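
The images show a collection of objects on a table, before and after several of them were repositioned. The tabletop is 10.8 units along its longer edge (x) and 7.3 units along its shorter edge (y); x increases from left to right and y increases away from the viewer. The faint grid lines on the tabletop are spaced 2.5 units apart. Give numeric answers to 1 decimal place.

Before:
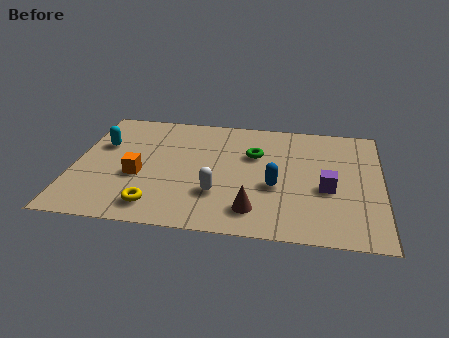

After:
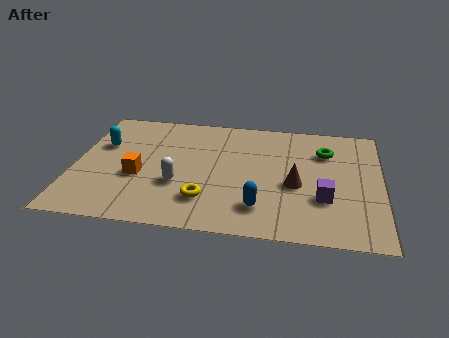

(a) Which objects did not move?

the cyan capsule and the orange cube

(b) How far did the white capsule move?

1.5

The white capsule was near (5.1, 2.2) before and (3.7, 2.6) after, so it travelled √(1.4² + 0.4²) ≈ 1.5 units.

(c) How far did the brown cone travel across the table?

2.2

The brown cone was near (6.4, 1.4) before and (7.8, 3.1) after, so it travelled √(1.4² + 1.7²) ≈ 2.2 units.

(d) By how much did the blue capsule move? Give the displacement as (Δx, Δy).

(-0.5, -1.3)

The blue capsule was at about (7.1, 2.9) and moved to about (6.6, 1.6).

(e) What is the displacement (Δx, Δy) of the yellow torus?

(1.7, 0.6)

From the two frames, the yellow torus sits at roughly (3.0, 1.2) before and (4.7, 1.8) after.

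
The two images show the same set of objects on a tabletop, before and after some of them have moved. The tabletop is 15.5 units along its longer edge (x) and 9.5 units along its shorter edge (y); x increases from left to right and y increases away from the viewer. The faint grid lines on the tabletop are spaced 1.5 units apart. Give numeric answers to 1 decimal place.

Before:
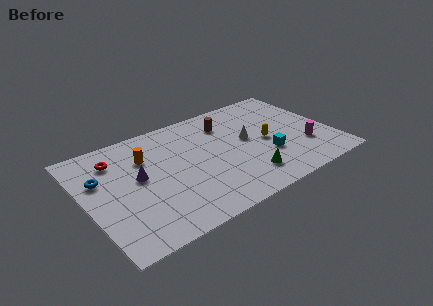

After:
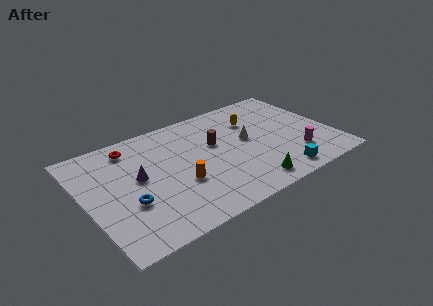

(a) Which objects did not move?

the purple cone and the white cone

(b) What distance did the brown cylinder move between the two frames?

1.8

From (9.3, 7.3) to (8.3, 5.8), the brown cylinder covered √(1.0² + 1.5²) ≈ 1.8 units.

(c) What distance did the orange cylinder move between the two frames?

3.6

The orange cylinder was near (4.0, 6.7) before and (5.6, 3.5) after, so it travelled √(1.6² + 3.2²) ≈ 3.6 units.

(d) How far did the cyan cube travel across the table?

2.0

From (11.2, 3.2) to (11.5, 1.2), the cyan cube covered √(0.3² + 2.0²) ≈ 2.0 units.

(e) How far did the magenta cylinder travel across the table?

0.9

The magenta cylinder moved from about (13.6, 2.9) to (12.9, 2.4), a distance of √(0.7² + 0.5²) ≈ 0.9.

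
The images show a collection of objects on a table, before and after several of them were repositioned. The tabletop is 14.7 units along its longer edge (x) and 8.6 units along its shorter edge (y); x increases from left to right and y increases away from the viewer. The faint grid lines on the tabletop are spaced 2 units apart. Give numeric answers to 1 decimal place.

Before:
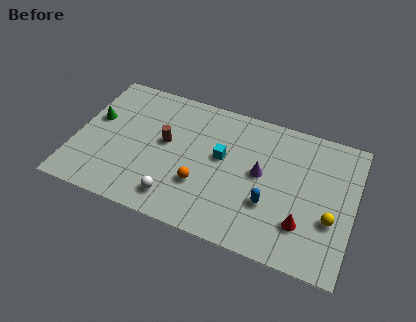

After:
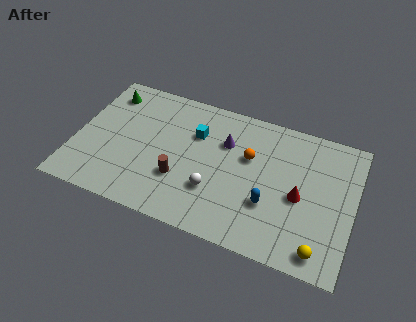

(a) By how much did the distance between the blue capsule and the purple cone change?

+2.2

The distance was about 1.8 in the first image and 4.0 in the second, so they moved 2.2 units further apart.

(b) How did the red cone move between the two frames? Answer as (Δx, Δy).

(-0.3, 1.6)

From the two frames, the red cone sits at roughly (12.2, 2.3) before and (11.9, 3.9) after.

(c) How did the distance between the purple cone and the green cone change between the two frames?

-2.3

Before: roughly 8.9 units apart; after: 6.6. That's 2.3 units closer together.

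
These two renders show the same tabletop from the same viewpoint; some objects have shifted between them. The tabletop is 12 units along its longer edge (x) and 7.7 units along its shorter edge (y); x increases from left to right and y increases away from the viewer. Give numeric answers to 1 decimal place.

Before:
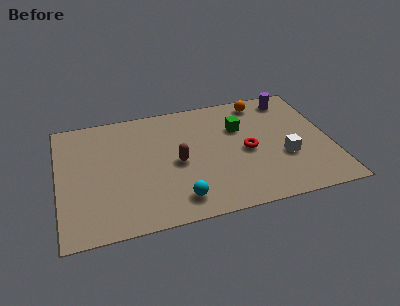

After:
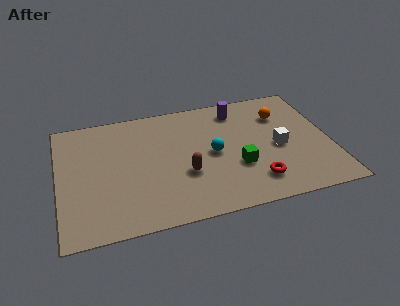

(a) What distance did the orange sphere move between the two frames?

1.4

The orange sphere was near (9.2, 6.7) before and (10.0, 5.6) after, so it travelled √(0.8² + 1.1²) ≈ 1.4 units.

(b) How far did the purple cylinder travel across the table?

2.4

The purple cylinder was near (10.5, 6.6) before and (8.1, 6.4) after, so it travelled √(2.4² + 0.2²) ≈ 2.4 units.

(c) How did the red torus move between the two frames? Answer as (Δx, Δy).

(0.2, -2.0)

The red torus was at about (8.3, 3.6) and moved to about (8.5, 1.6).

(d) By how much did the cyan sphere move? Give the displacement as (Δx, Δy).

(1.7, 2.5)

From the two frames, the cyan sphere sits at roughly (5.1, 1.3) before and (6.8, 3.8) after.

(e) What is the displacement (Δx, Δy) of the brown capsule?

(0.3, -0.8)

The brown capsule started near (5.2, 3.6) and ended near (5.5, 2.8).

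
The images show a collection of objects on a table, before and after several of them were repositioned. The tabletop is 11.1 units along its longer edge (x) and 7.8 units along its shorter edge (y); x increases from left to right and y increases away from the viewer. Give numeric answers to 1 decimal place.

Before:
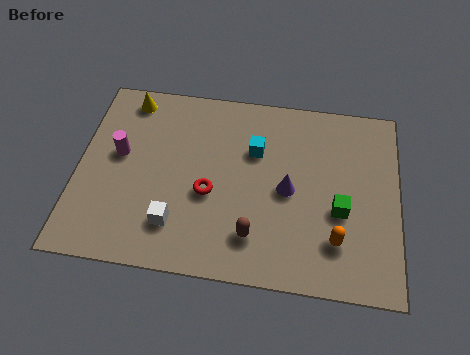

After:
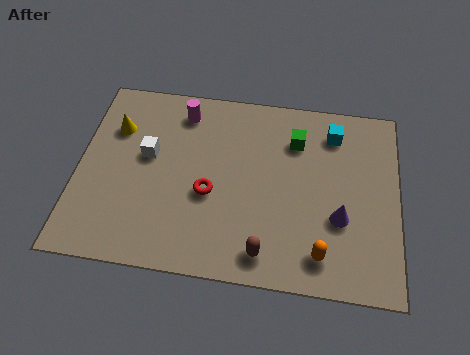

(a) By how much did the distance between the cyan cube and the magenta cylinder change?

+0.5

They were about 4.8 units apart before and 5.3 after — 0.5 units further apart.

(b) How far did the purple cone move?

2.0

The purple cone moved from about (7.3, 3.7) to (9.1, 2.8), a distance of √(1.8² + 0.9²) ≈ 2.0.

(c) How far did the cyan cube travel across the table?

2.9

The cyan cube was near (6.1, 5.2) before and (8.8, 6.3) after, so it travelled √(2.7² + 1.1²) ≈ 2.9 units.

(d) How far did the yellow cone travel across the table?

1.4

The yellow cone moved from about (1.6, 6.8) to (1.2, 5.5), a distance of √(0.4² + 1.3²) ≈ 1.4.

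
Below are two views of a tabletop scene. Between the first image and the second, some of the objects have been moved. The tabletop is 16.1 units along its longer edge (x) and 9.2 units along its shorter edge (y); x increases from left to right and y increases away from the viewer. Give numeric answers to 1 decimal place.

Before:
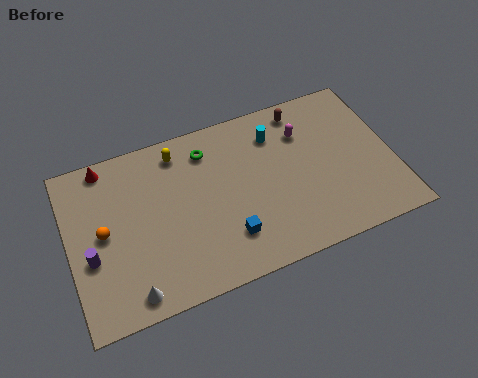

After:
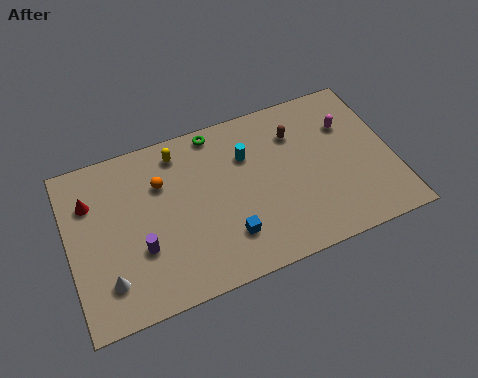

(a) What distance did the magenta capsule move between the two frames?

2.2

The magenta capsule moved from about (11.9, 6.7) to (14.1, 6.4), a distance of √(2.2² + 0.3²) ≈ 2.2.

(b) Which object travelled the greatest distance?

the orange sphere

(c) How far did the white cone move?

1.4

The white cone moved from about (2.7, 1.1) to (1.7, 2.1), a distance of √(1.0² + 1.0²) ≈ 1.4.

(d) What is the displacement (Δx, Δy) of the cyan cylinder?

(-1.5, -0.7)

The cyan cylinder started near (10.5, 7.1) and ended near (9.0, 6.4).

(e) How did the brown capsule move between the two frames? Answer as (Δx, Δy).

(-0.5, -1.2)

The brown capsule started near (12.0, 8.0) and ended near (11.5, 6.8).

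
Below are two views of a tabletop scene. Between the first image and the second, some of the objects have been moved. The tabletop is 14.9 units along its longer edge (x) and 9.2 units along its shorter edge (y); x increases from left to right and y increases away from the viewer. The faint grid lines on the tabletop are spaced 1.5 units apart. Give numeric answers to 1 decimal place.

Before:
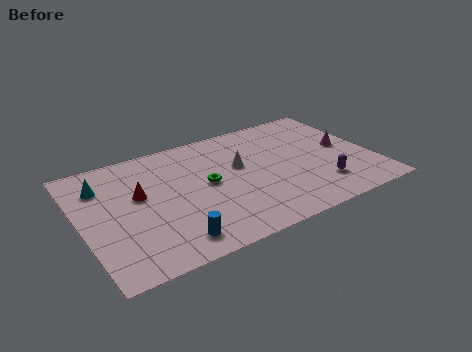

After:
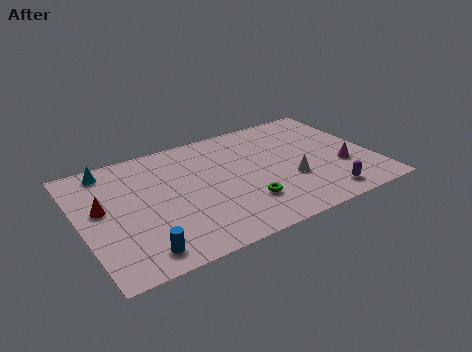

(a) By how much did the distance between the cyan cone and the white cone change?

+2.9

Before: roughly 7.0 units apart; after: 9.9. That's 2.9 units further apart.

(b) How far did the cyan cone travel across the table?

1.3

The cyan cone moved from about (1.3, 6.9) to (1.8, 8.1), a distance of √(0.5² + 1.2²) ≈ 1.3.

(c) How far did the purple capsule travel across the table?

0.9

The purple capsule was near (11.9, 2.2) before and (11.9, 1.3) after, so it travelled √(0.0² + 0.9²) ≈ 0.9 units.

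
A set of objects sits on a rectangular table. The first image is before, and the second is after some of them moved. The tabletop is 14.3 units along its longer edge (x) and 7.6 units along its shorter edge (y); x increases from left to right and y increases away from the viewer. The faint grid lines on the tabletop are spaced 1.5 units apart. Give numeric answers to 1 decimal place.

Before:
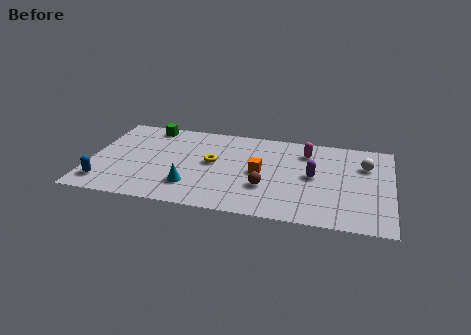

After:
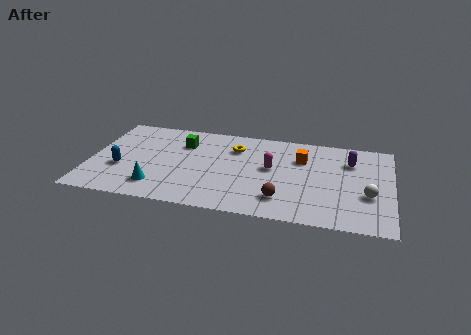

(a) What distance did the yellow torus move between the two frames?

1.8

From (5.8, 4.1) to (6.8, 5.6), the yellow torus covered √(1.0² + 1.5²) ≈ 1.8 units.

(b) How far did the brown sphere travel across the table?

1.1

From (8.4, 2.5) to (9.2, 1.7), the brown sphere covered √(0.8² + 0.8²) ≈ 1.1 units.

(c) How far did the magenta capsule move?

2.3

The magenta capsule was near (10.2, 5.9) before and (8.6, 4.2) after, so it travelled √(1.6² + 1.7²) ≈ 2.3 units.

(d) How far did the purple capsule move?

2.3

The purple capsule moved from about (10.6, 3.9) to (12.3, 5.5), a distance of √(1.7² + 1.6²) ≈ 2.3.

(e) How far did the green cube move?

2.1

From (2.6, 6.7) to (4.3, 5.5), the green cube covered √(1.7² + 1.2²) ≈ 2.1 units.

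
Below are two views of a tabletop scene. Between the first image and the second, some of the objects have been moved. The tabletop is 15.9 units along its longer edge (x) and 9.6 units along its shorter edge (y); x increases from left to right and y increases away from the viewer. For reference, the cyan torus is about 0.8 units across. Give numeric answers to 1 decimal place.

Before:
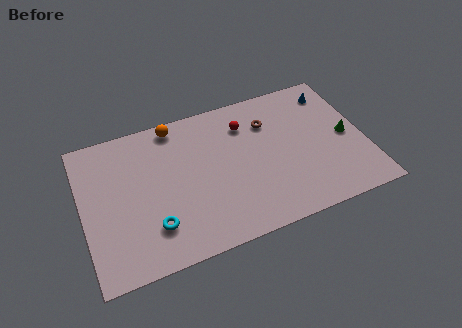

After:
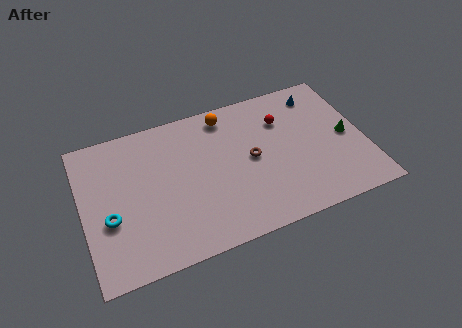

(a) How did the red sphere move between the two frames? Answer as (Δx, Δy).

(2.1, -0.4)

The red sphere was at about (9.4, 7.3) and moved to about (11.5, 6.9).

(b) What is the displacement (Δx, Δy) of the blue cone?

(-0.8, 0.1)

From the two frames, the blue cone sits at roughly (14.5, 7.9) before and (13.7, 8.0) after.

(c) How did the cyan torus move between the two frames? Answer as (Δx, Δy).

(-2.3, 1.3)

The cyan torus started near (3.7, 2.4) and ended near (1.4, 3.7).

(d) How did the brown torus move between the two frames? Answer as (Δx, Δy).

(-1.2, -2.1)

The brown torus started near (10.7, 7.0) and ended near (9.5, 4.9).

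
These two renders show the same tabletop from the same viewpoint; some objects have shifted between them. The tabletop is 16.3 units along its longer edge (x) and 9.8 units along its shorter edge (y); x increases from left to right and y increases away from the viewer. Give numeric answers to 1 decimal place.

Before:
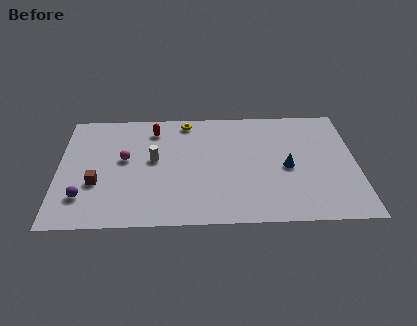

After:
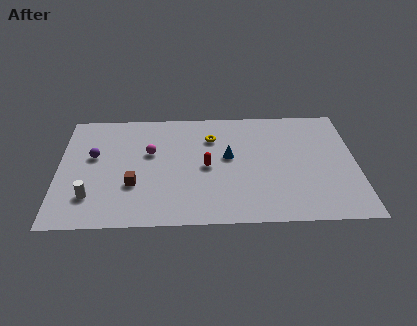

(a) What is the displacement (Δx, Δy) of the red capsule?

(2.9, -3.3)

The red capsule started near (5.2, 8.0) and ended near (8.1, 4.7).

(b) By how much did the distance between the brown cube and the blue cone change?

-4.8

The distance was about 10.4 in the first image and 5.6 in the second, so they moved 4.8 units closer together.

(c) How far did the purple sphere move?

3.4

From (1.4, 2.4) to (1.9, 5.8), the purple sphere covered √(0.5² + 3.4²) ≈ 3.4 units.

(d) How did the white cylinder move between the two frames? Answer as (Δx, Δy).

(-3.4, -3.0)

The white cylinder started near (5.2, 5.4) and ended near (1.8, 2.4).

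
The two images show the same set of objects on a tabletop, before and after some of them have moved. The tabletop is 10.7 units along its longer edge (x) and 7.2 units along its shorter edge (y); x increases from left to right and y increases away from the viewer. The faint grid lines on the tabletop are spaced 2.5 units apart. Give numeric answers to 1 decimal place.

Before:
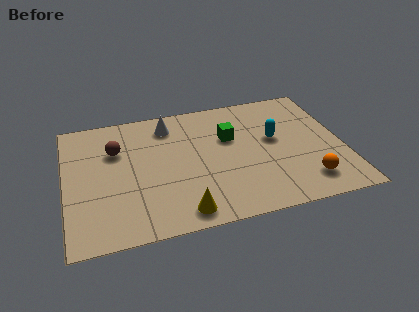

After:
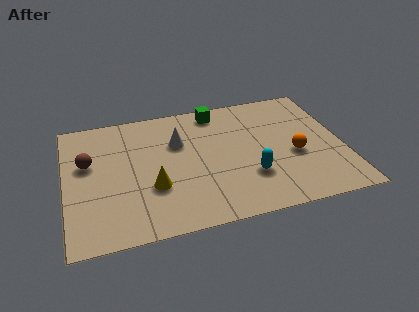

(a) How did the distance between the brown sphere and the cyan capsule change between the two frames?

+0.3

Before: roughly 6.2 units apart; after: 6.5. That's 0.3 units further apart.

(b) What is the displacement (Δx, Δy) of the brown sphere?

(-1.1, -0.5)

The brown sphere was at about (2.0, 4.9) and moved to about (0.9, 4.4).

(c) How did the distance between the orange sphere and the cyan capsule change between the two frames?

-0.9

Before: roughly 2.9 units apart; after: 2.0. That's 0.9 units closer together.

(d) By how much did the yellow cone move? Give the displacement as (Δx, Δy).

(-1.0, 1.6)

From the two frames, the yellow cone sits at roughly (4.3, 0.9) before and (3.3, 2.5) after.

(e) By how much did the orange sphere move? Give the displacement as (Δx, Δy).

(-0.3, 1.6)

The orange sphere was at about (9.1, 1.4) and moved to about (8.8, 3.0).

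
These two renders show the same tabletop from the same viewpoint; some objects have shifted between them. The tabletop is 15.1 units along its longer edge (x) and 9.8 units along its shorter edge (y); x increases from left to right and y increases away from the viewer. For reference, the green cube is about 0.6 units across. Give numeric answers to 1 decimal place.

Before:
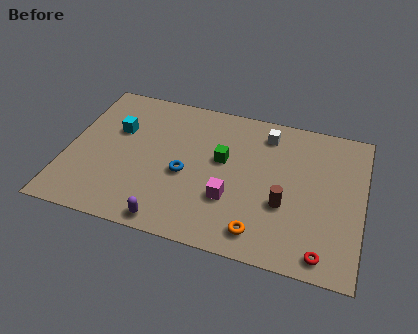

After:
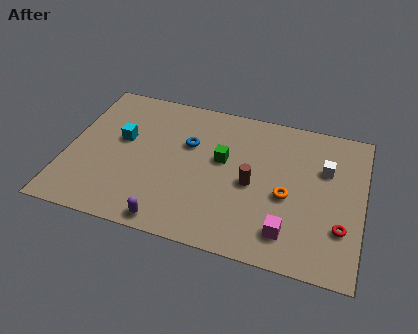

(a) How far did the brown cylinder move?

1.9

The brown cylinder moved from about (11.2, 3.6) to (9.5, 4.5), a distance of √(1.7² + 0.9²) ≈ 1.9.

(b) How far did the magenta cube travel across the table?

3.3

The magenta cube was near (8.5, 3.2) before and (11.5, 1.9) after, so it travelled √(3.0² + 1.3²) ≈ 3.3 units.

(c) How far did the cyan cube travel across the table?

0.7

From (2.4, 6.3) to (2.7, 5.7), the cyan cube covered √(0.3² + 0.6²) ≈ 0.7 units.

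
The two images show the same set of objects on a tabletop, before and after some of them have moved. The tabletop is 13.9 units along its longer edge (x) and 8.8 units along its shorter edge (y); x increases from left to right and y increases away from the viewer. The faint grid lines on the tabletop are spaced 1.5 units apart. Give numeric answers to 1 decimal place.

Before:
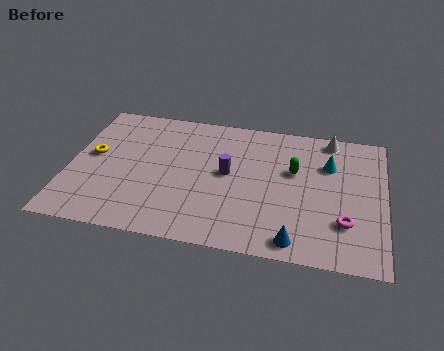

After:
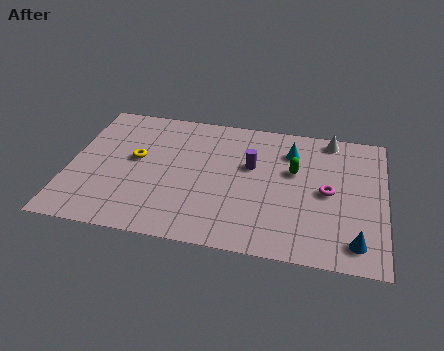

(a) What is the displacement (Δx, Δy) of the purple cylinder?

(1.0, 0.7)

The purple cylinder started near (7.0, 4.7) and ended near (8.0, 5.4).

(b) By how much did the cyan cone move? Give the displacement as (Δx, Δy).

(-1.7, 0.6)

The cyan cone started near (11.4, 6.1) and ended near (9.7, 6.7).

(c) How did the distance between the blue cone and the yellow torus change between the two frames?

+0.5

The distance was about 9.9 in the first image and 10.4 in the second, so they moved 0.5 units further apart.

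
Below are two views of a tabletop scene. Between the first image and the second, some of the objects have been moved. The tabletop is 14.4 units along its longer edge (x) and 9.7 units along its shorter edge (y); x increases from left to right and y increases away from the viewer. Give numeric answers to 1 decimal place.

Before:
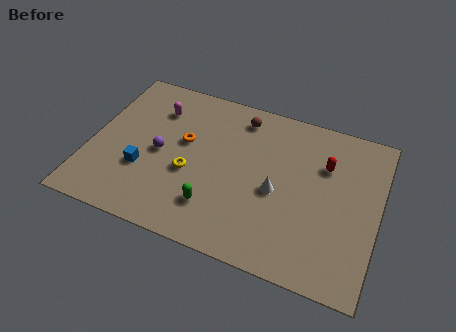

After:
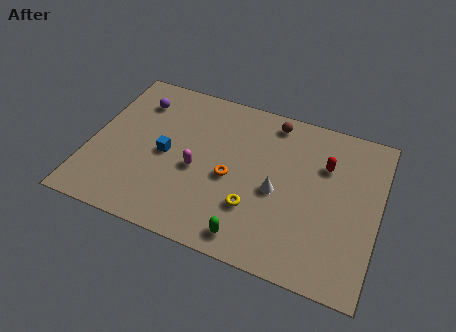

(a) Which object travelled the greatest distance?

the magenta capsule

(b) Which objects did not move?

the white cone and the red capsule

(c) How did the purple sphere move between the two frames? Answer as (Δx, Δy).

(-1.5, 2.9)

From the two frames, the purple sphere sits at roughly (3.5, 4.6) before and (2.0, 7.5) after.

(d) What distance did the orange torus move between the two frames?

2.9

From (4.6, 5.7) to (7.1, 4.3), the orange torus covered √(2.5² + 1.4²) ≈ 2.9 units.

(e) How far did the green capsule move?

2.2

The green capsule moved from about (6.5, 2.3) to (8.4, 1.2), a distance of √(1.9² + 1.1²) ≈ 2.2.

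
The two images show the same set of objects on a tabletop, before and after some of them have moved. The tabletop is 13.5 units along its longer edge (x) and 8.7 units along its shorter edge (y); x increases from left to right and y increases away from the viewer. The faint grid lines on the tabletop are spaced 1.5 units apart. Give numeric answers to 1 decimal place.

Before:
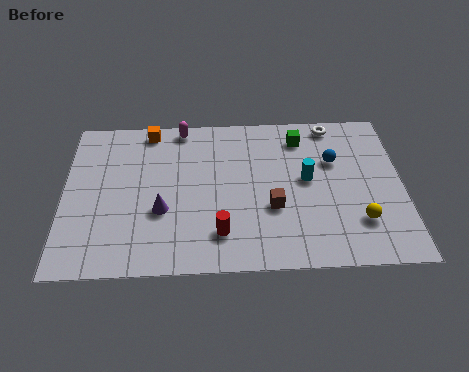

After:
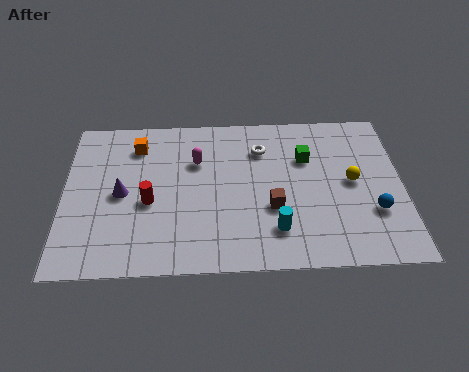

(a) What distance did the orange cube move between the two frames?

1.0

From (3.4, 7.8) to (2.9, 6.9), the orange cube covered √(0.5² + 0.9²) ≈ 1.0 units.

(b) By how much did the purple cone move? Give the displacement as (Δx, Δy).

(-1.6, 1.0)

The purple cone was at about (3.9, 3.2) and moved to about (2.3, 4.2).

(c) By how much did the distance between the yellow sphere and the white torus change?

-1.5

The distance was about 5.6 in the first image and 4.1 in the second, so they moved 1.5 units closer together.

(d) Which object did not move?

the brown cube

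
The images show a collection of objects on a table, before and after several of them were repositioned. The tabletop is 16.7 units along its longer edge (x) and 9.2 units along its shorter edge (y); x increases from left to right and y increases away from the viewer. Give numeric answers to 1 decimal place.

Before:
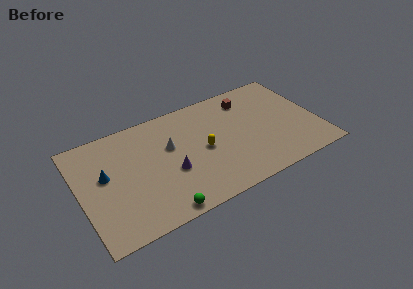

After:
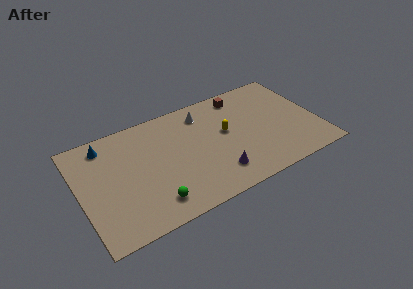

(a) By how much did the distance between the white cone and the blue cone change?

+2.3

Before: roughly 4.6 units apart; after: 6.9. That's 2.3 units further apart.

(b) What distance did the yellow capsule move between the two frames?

1.9

The yellow capsule was near (8.6, 4.4) before and (10.3, 5.2) after, so it travelled √(1.7² + 0.8²) ≈ 1.9 units.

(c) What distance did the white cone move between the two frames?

3.2

The white cone moved from about (6.4, 5.7) to (9.0, 7.5), a distance of √(2.6² + 1.8²) ≈ 3.2.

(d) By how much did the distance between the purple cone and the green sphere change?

+1.5

The distance was about 3.0 in the first image and 4.5 in the second, so they moved 1.5 units further apart.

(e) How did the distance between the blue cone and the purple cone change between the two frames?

+4.5

The distance was about 4.7 in the first image and 9.2 in the second, so they moved 4.5 units further apart.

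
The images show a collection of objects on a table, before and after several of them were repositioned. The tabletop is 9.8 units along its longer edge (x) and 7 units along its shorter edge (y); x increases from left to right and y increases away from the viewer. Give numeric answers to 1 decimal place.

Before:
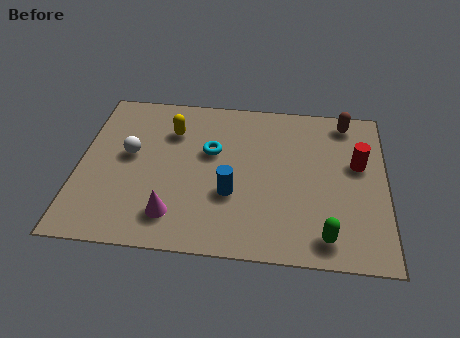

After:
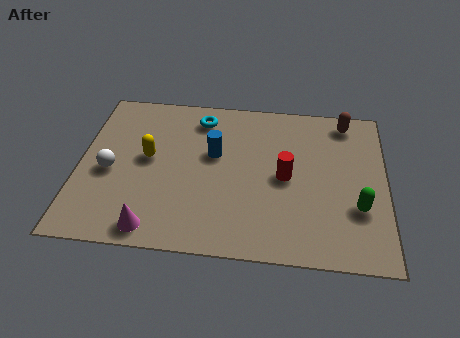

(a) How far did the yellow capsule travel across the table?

1.5

The yellow capsule was near (2.9, 5.1) before and (2.2, 3.8) after, so it travelled √(0.7² + 1.3²) ≈ 1.5 units.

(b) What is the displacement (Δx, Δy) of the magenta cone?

(-0.6, -0.6)

The magenta cone started near (3.1, 1.4) and ended near (2.5, 0.8).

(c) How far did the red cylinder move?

2.4

From (8.9, 4.2) to (6.6, 3.4), the red cylinder covered √(2.3² + 0.8²) ≈ 2.4 units.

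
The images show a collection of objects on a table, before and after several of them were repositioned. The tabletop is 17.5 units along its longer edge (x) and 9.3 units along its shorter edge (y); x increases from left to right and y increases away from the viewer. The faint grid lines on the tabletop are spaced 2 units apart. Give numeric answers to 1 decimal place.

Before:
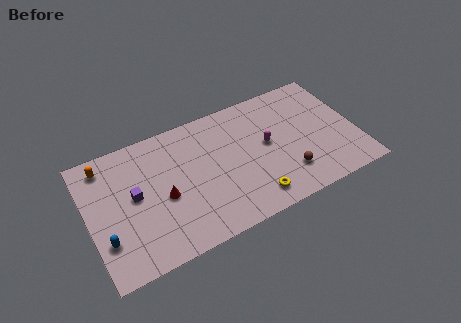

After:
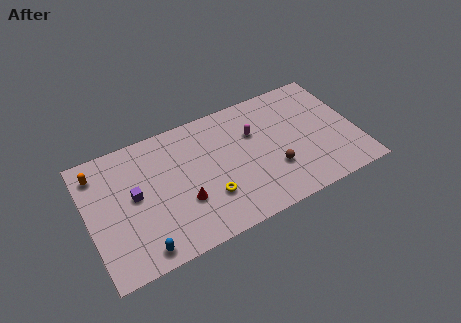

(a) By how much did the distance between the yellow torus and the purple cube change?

-3.0

The distance was about 8.1 in the first image and 5.1 in the second, so they moved 3.0 units closer together.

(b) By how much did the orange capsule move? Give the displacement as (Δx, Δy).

(-0.5, -0.3)

The orange capsule started near (1.4, 7.9) and ended near (0.9, 7.6).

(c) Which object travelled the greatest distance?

the yellow torus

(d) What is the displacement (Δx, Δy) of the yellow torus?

(-2.7, 1.3)

From the two frames, the yellow torus sits at roughly (10.3, 1.5) before and (7.6, 2.8) after.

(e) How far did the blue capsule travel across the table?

2.6

From (0.9, 2.7) to (3.0, 1.1), the blue capsule covered √(2.1² + 1.6²) ≈ 2.6 units.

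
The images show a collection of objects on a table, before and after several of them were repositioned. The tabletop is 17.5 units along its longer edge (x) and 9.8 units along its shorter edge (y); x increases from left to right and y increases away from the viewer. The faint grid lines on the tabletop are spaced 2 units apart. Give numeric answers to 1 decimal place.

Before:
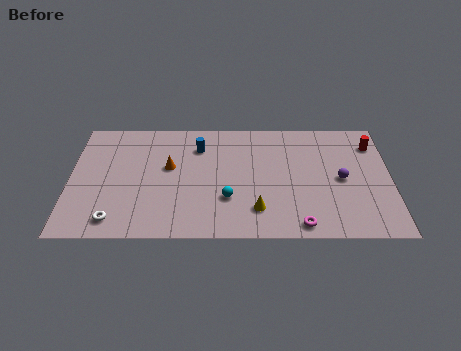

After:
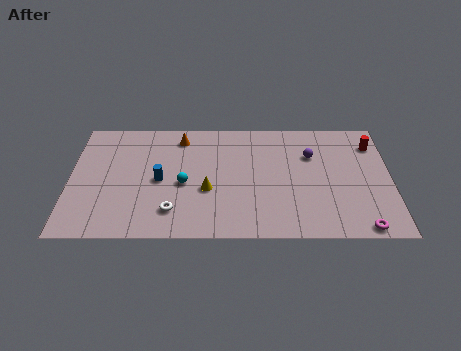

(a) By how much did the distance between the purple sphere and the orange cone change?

-2.1

They were about 9.5 units apart before and 7.4 after — 2.1 units closer together.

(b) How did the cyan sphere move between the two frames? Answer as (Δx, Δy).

(-2.4, 1.2)

The cyan sphere was at about (8.6, 3.1) and moved to about (6.2, 4.3).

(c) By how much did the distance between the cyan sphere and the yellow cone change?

-0.4

Before: roughly 1.8 units apart; after: 1.4. That's 0.4 units closer together.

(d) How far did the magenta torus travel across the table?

3.3

From (12.5, 1.0) to (15.8, 0.8), the magenta torus covered √(3.3² + 0.2²) ≈ 3.3 units.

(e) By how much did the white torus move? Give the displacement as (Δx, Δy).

(3.1, 0.7)

The white torus started near (2.5, 1.4) and ended near (5.6, 2.1).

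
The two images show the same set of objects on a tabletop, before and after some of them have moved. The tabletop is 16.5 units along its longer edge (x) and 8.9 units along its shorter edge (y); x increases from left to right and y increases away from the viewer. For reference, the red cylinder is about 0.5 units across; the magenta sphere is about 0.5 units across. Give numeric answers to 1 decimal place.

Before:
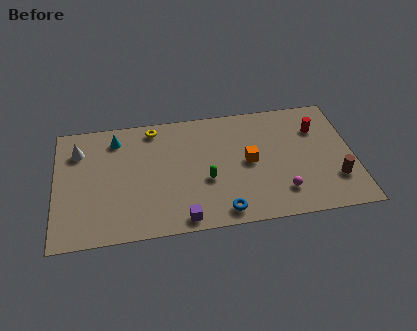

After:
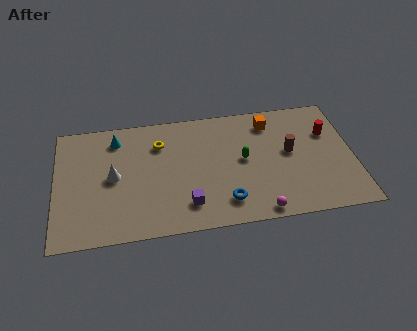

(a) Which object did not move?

the cyan cone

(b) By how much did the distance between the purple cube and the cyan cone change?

-0.7

The distance was about 7.3 in the first image and 6.6 in the second, so they moved 0.7 units closer together.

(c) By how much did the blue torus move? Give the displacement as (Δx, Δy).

(0.2, 0.7)

The blue torus was at about (9.1, 1.1) and moved to about (9.3, 1.8).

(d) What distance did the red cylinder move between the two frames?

0.7

The red cylinder was near (14.6, 6.4) before and (15.2, 6.0) after, so it travelled √(0.6² + 0.4²) ≈ 0.7 units.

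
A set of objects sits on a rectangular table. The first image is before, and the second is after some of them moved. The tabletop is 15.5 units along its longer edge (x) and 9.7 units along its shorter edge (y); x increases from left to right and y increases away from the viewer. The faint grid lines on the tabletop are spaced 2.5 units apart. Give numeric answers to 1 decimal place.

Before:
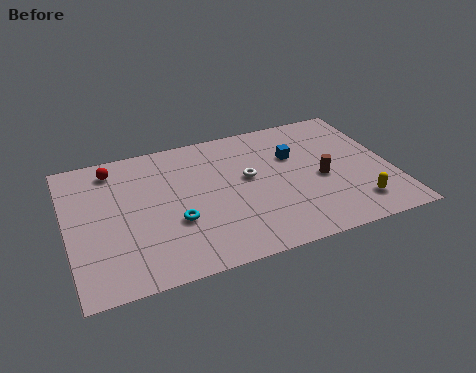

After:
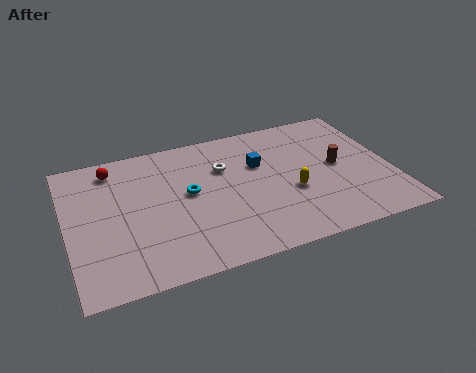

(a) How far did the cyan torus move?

2.0

The cyan torus moved from about (5.0, 3.5) to (5.8, 5.3), a distance of √(0.8² + 1.8²) ≈ 2.0.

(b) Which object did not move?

the red sphere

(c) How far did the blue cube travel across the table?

1.7

From (11.0, 6.4) to (9.3, 6.3), the blue cube covered √(1.7² + 0.1²) ≈ 1.7 units.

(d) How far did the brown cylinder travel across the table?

1.1

The brown cylinder was near (12.1, 4.3) before and (13.0, 5.0) after, so it travelled √(0.9² + 0.7²) ≈ 1.1 units.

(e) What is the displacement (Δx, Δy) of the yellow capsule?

(-2.9, 1.9)

The yellow capsule started near (13.5, 1.9) and ended near (10.6, 3.8).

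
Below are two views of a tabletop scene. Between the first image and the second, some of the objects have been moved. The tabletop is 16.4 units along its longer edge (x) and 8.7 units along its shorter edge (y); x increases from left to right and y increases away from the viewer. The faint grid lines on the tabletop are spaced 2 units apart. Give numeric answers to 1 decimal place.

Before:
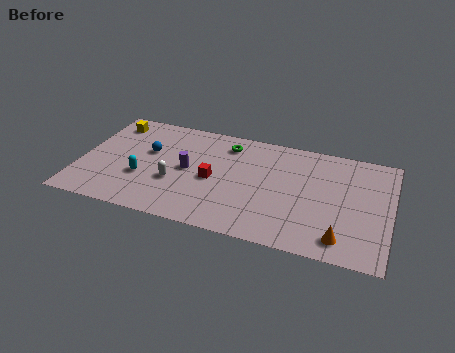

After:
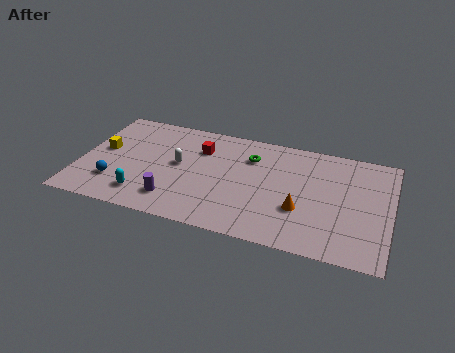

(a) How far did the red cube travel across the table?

2.5

From (7.1, 4.0) to (6.2, 6.3), the red cube covered √(0.9² + 2.3²) ≈ 2.5 units.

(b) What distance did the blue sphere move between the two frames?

3.4

The blue sphere was near (3.5, 5.3) before and (2.0, 2.3) after, so it travelled √(1.5² + 3.0²) ≈ 3.4 units.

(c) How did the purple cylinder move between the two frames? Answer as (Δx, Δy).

(-0.5, -2.6)

The purple cylinder started near (5.7, 4.4) and ended near (5.2, 1.8).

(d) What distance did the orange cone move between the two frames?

2.7

From (14.0, 1.4) to (11.8, 3.0), the orange cone covered √(2.2² + 1.6²) ≈ 2.7 units.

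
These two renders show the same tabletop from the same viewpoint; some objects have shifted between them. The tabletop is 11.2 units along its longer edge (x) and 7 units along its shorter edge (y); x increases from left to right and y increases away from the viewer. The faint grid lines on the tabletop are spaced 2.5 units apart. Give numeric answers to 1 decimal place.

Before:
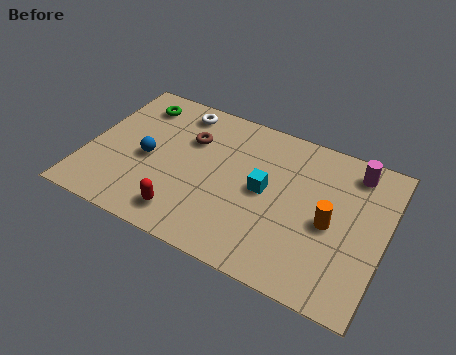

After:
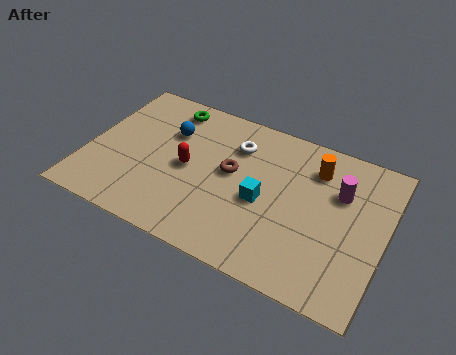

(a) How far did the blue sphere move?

1.7

The blue sphere was near (2.3, 3.2) before and (2.9, 4.8) after, so it travelled √(0.6² + 1.6²) ≈ 1.7 units.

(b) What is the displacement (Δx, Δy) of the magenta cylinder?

(-0.4, -1.2)

The magenta cylinder started near (9.8, 5.9) and ended near (9.4, 4.7).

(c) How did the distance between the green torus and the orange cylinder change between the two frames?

-2.4

They were about 8.1 units apart before and 5.7 after — 2.4 units closer together.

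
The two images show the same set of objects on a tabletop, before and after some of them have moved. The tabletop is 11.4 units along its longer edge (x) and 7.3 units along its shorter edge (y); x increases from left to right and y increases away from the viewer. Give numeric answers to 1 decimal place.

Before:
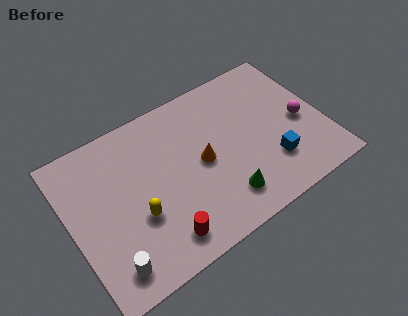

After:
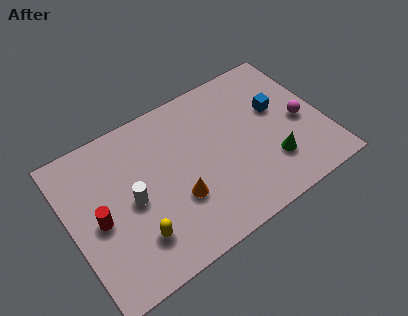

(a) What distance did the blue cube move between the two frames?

2.5

From (8.8, 2.0) to (9.5, 4.4), the blue cube covered √(0.7² + 2.4²) ≈ 2.5 units.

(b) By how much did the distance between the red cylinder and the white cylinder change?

-0.8

They were about 2.3 units apart before and 1.5 after — 0.8 units closer together.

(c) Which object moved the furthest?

the red cylinder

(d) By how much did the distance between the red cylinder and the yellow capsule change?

+0.4

The distance was about 1.7 in the first image and 2.1 in the second, so they moved 0.4 units further apart.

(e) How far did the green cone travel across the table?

2.4

The green cone was near (6.5, 1.5) before and (8.8, 2.0) after, so it travelled √(2.3² + 0.5²) ≈ 2.4 units.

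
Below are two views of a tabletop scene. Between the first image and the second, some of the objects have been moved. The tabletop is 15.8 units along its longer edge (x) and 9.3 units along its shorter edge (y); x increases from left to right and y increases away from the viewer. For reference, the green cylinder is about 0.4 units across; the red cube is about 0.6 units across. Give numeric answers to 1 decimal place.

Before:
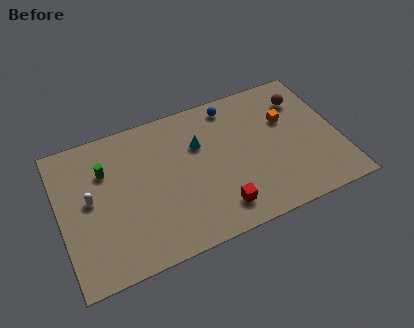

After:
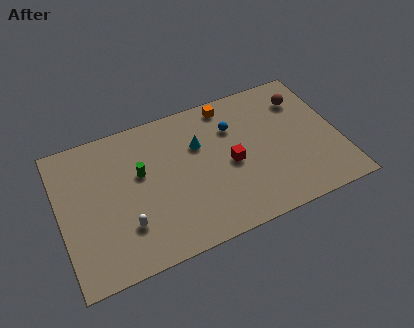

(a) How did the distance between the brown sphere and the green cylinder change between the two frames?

-1.8

They were about 11.4 units apart before and 9.6 after — 1.8 units closer together.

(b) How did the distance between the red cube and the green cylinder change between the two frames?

-2.4

They were about 7.6 units apart before and 5.2 after — 2.4 units closer together.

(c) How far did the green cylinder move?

2.1

The green cylinder moved from about (2.7, 6.5) to (4.6, 5.6), a distance of √(1.9² + 0.9²) ≈ 2.1.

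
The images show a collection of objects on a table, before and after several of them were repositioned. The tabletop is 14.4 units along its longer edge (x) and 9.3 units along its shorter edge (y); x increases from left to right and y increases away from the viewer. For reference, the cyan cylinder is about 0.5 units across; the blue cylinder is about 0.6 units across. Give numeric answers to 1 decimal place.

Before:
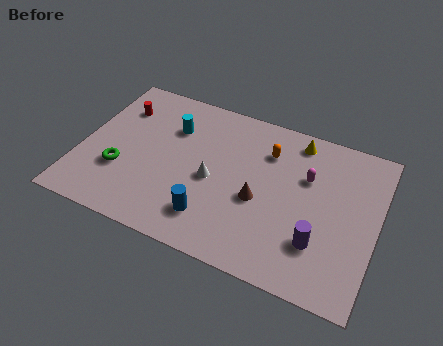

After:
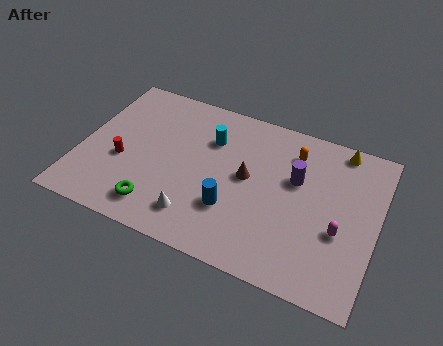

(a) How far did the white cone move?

2.5

From (6.5, 4.2) to (6.0, 1.8), the white cone covered √(0.5² + 2.4²) ≈ 2.5 units.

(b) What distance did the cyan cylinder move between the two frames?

1.9

The cyan cylinder was near (4.2, 6.6) before and (6.1, 6.6) after, so it travelled √(1.9² + 0.0²) ≈ 1.9 units.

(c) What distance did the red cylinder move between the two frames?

3.3

The red cylinder moved from about (1.5, 6.9) to (2.1, 3.7), a distance of √(0.6² + 3.2²) ≈ 3.3.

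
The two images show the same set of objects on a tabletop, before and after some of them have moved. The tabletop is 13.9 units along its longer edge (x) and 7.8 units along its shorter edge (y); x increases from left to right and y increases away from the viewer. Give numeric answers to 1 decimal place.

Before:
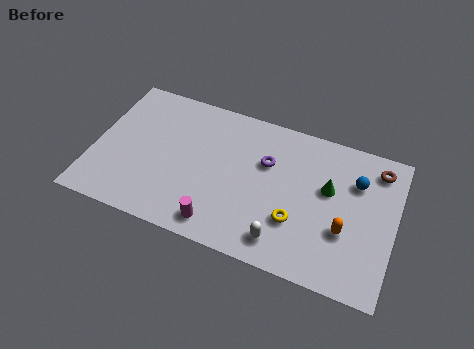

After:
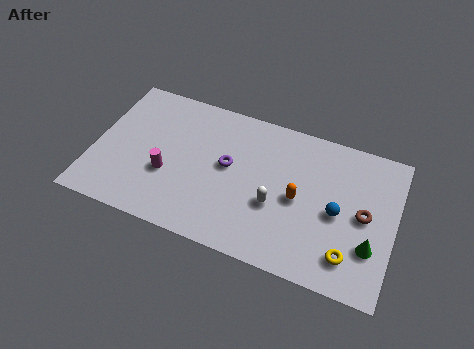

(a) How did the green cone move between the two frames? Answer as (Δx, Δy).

(2.1, -2.3)

The green cone was at about (10.8, 4.7) and moved to about (12.9, 2.4).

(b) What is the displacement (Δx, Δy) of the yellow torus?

(2.5, -0.9)

The yellow torus was at about (9.5, 2.5) and moved to about (12.0, 1.6).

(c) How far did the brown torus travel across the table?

2.6

The brown torus was near (12.9, 6.5) before and (12.5, 3.9) after, so it travelled √(0.4² + 2.6²) ≈ 2.6 units.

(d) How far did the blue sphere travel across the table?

2.0

The blue sphere moved from about (12.0, 5.5) to (11.3, 3.6), a distance of √(0.7² + 1.9²) ≈ 2.0.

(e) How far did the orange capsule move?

2.4

The orange capsule moved from about (11.7, 2.8) to (9.5, 3.7), a distance of √(2.2² + 0.9²) ≈ 2.4.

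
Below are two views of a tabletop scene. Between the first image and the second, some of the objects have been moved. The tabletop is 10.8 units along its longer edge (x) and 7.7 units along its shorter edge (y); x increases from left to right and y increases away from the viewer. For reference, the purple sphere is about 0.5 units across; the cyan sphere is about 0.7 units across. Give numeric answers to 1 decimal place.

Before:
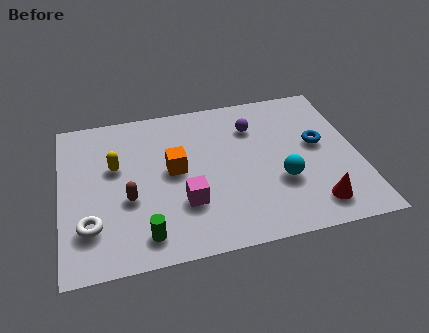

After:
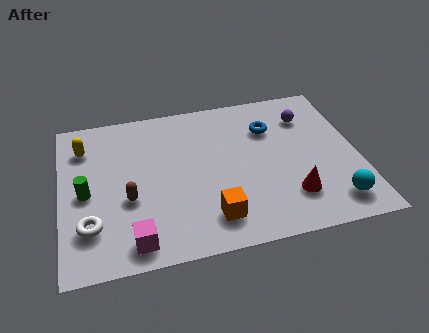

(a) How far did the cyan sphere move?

2.3

From (7.9, 2.7) to (9.7, 1.3), the cyan sphere covered √(1.8² + 1.4²) ≈ 2.3 units.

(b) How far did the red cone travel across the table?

1.0

The red cone was near (9.0, 1.3) before and (8.2, 1.9) after, so it travelled √(0.8² + 0.6²) ≈ 1.0 units.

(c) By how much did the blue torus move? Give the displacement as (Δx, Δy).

(-1.7, 1.2)

From the two frames, the blue torus sits at roughly (9.4, 4.3) before and (7.7, 5.5) after.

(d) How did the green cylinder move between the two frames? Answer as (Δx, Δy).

(-2.0, 2.4)

The green cylinder started near (2.9, 1.2) and ended near (0.9, 3.6).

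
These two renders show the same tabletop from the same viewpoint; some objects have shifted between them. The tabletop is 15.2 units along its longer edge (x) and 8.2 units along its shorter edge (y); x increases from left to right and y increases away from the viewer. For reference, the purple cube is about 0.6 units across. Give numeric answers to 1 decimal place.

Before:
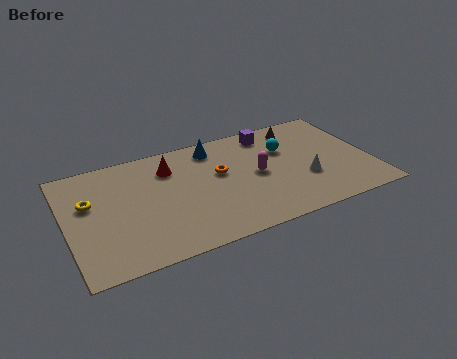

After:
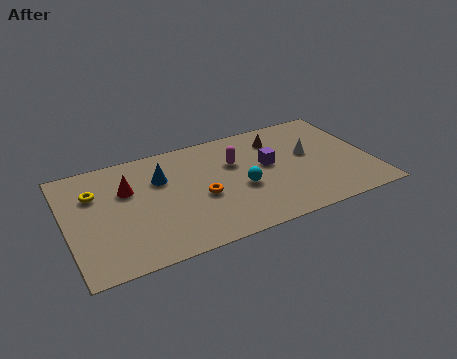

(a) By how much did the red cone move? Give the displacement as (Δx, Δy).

(-2.2, -0.8)

From the two frames, the red cone sits at roughly (5.3, 6.2) before and (3.1, 5.4) after.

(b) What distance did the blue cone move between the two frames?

3.1

The blue cone was near (7.6, 6.9) before and (4.8, 5.6) after, so it travelled √(2.8² + 1.3²) ≈ 3.1 units.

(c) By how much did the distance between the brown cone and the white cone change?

-1.8

The distance was about 4.0 in the first image and 2.2 in the second, so they moved 1.8 units closer together.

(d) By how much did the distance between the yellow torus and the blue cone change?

-3.3

They were about 6.6 units apart before and 3.3 after — 3.3 units closer together.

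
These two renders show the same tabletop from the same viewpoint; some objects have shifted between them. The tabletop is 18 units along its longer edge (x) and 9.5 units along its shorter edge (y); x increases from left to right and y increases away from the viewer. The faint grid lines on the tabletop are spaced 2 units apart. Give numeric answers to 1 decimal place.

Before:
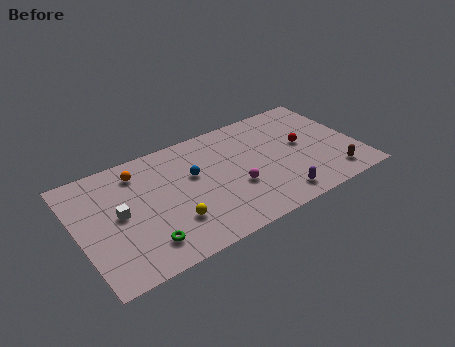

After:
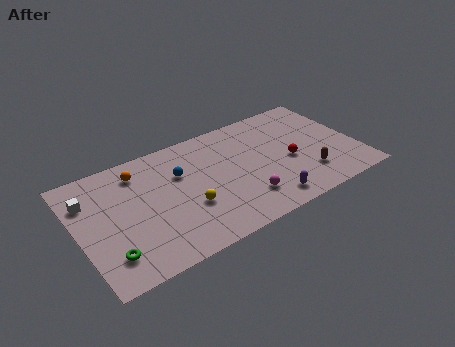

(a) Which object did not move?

the orange sphere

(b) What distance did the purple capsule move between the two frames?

0.7

The purple capsule was near (12.3, 1.4) before and (11.6, 1.4) after, so it travelled √(0.7² + 0.0²) ≈ 0.7 units.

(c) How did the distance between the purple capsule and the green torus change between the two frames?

+1.5

Before: roughly 8.5 units apart; after: 10.0. That's 1.5 units further apart.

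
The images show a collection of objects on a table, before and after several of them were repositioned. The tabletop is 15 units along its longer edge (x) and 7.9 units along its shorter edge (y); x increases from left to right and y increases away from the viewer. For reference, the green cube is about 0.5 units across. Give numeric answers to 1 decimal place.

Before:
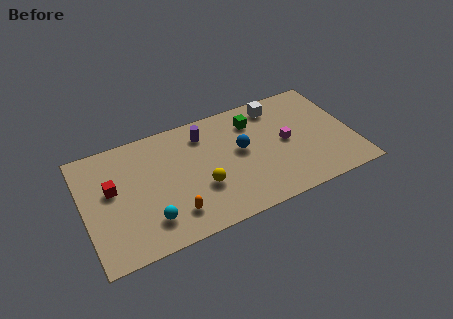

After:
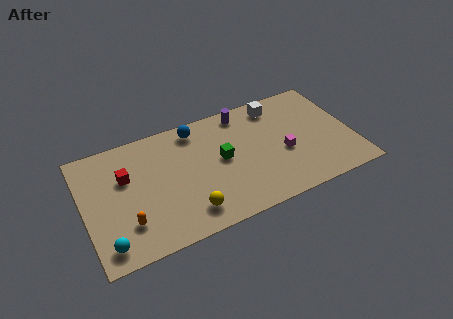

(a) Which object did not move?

the white cube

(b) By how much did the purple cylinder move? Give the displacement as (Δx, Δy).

(2.3, 0.6)

The purple cylinder was at about (6.9, 6.3) and moved to about (9.2, 6.9).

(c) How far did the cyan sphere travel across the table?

2.5

The cyan sphere moved from about (3.4, 1.8) to (1.0, 1.2), a distance of √(2.4² + 0.6²) ≈ 2.5.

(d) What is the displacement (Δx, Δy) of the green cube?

(-2.0, -1.9)

The green cube started near (9.7, 6.1) and ended near (7.7, 4.2).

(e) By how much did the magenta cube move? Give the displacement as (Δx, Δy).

(-0.2, -0.7)

From the two frames, the magenta cube sits at roughly (11.3, 4.0) before and (11.1, 3.3) after.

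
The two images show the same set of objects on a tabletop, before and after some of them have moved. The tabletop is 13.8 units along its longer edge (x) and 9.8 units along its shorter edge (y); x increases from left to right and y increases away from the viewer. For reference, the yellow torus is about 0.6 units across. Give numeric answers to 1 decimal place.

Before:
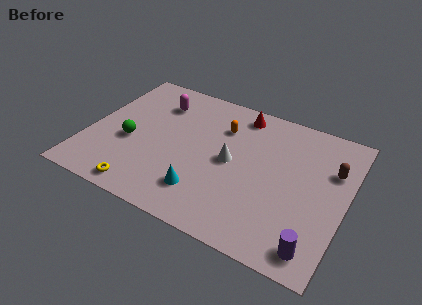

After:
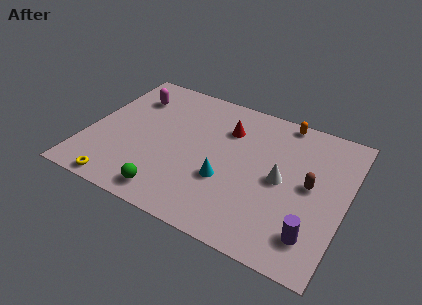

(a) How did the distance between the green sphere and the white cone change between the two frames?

+1.0

The distance was about 5.5 in the first image and 6.5 in the second, so they moved 1.0 units further apart.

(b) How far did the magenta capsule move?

1.4

The magenta capsule was near (3.3, 7.5) before and (1.9, 7.4) after, so it travelled √(1.4² + 0.1²) ≈ 1.4 units.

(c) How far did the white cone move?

2.7

From (7.7, 4.9) to (10.4, 4.8), the white cone covered √(2.7² + 0.1²) ≈ 2.7 units.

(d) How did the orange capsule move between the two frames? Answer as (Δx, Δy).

(3.1, 1.9)

The orange capsule was at about (6.9, 7.1) and moved to about (10.0, 9.0).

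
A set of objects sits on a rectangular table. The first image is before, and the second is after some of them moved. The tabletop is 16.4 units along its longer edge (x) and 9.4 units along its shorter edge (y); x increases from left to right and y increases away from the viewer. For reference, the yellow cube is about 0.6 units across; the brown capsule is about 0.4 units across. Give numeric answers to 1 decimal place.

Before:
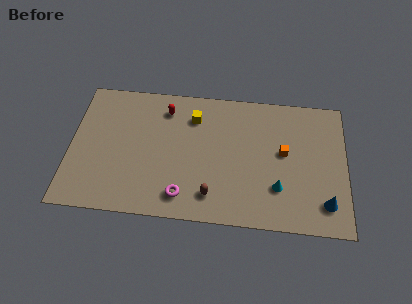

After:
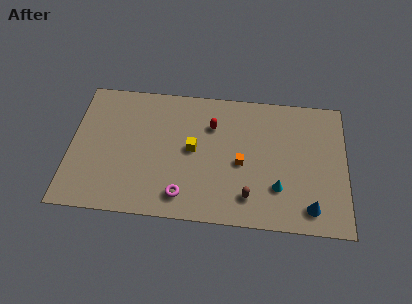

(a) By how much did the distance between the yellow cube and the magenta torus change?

-2.3

Before: roughly 5.6 units apart; after: 3.3. That's 2.3 units closer together.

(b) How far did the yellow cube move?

2.3

The yellow cube moved from about (7.3, 7.2) to (7.3, 4.9), a distance of √(0.0² + 2.3²) ≈ 2.3.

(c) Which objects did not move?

the cyan cone and the magenta torus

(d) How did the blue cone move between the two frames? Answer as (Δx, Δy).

(-0.9, -0.4)

The blue cone was at about (15.2, 1.9) and moved to about (14.3, 1.5).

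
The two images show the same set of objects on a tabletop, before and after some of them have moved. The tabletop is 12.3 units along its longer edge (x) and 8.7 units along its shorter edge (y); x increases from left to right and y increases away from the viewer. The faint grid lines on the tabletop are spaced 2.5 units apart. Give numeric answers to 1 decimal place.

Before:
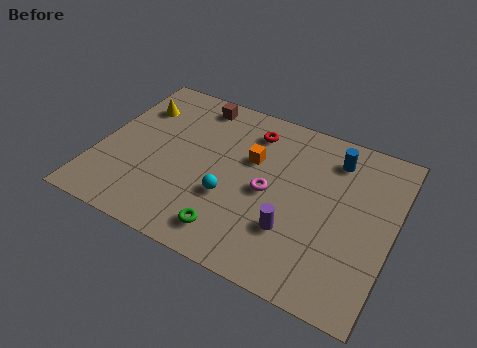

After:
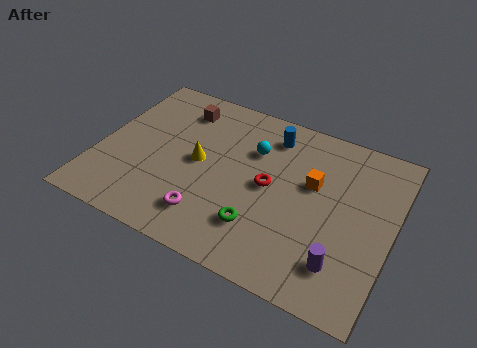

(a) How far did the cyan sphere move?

3.0

The cyan sphere was near (5.7, 3.1) before and (6.3, 6.0) after, so it travelled √(0.6² + 2.9²) ≈ 3.0 units.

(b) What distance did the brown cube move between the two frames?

0.8

The brown cube was near (3.6, 7.6) before and (3.0, 7.0) after, so it travelled √(0.6² + 0.6²) ≈ 0.8 units.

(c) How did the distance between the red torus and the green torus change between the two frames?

-3.4

The distance was about 5.6 in the first image and 2.2 in the second, so they moved 3.4 units closer together.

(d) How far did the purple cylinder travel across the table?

2.2

The purple cylinder moved from about (8.4, 2.6) to (10.5, 1.9), a distance of √(2.1² + 0.7²) ≈ 2.2.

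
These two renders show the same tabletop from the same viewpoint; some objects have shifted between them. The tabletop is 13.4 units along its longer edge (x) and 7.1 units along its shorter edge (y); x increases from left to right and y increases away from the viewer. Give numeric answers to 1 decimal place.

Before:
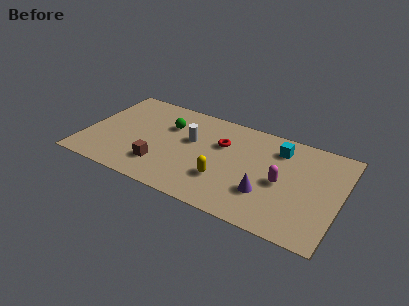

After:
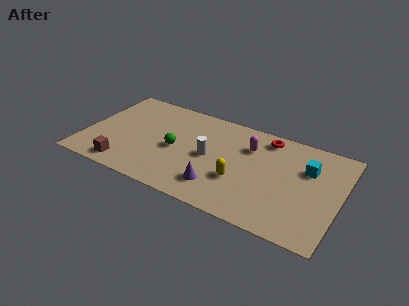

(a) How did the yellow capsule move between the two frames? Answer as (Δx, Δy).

(0.8, 0.3)

The yellow capsule started near (7.5, 2.2) and ended near (8.3, 2.5).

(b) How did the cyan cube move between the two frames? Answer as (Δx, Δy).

(1.6, -0.8)

The cyan cube started near (10.0, 5.6) and ended near (11.6, 4.8).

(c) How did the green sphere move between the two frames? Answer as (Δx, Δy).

(0.6, -1.6)

The green sphere was at about (4.2, 4.9) and moved to about (4.8, 3.3).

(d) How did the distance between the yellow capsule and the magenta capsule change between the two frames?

-0.5

They were about 3.1 units apart before and 2.6 after — 0.5 units closer together.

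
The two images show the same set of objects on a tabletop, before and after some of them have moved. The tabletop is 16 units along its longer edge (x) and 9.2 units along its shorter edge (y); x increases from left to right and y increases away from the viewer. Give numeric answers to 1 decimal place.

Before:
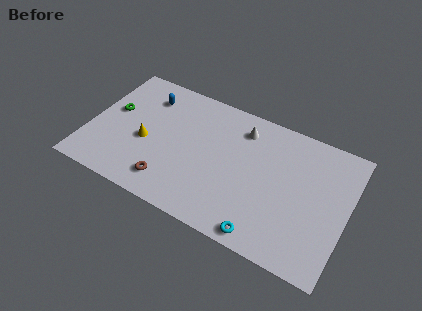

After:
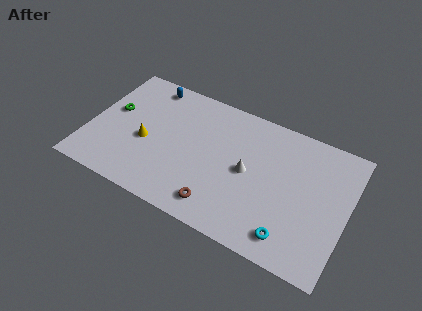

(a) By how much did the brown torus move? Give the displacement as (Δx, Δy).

(3.1, -0.2)

The brown torus started near (5.4, 1.7) and ended near (8.5, 1.5).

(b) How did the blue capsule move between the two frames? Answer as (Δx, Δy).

(0.0, 0.9)

The blue capsule was at about (3.2, 7.2) and moved to about (3.2, 8.1).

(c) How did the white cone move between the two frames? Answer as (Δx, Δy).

(0.7, -2.8)

The white cone was at about (9.2, 7.4) and moved to about (9.9, 4.6).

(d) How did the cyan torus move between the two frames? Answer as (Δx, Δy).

(1.5, 0.6)

The cyan torus was at about (11.4, 0.9) and moved to about (12.9, 1.5).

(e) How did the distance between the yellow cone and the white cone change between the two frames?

-0.3

Before: roughly 6.6 units apart; after: 6.3. That's 0.3 units closer together.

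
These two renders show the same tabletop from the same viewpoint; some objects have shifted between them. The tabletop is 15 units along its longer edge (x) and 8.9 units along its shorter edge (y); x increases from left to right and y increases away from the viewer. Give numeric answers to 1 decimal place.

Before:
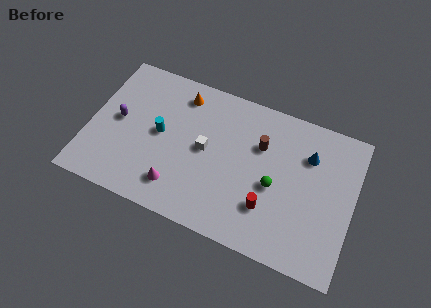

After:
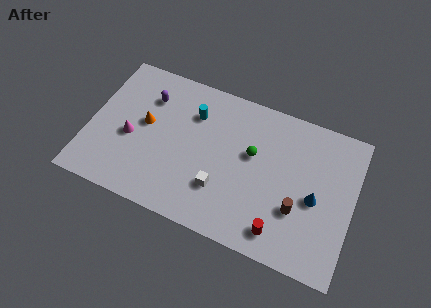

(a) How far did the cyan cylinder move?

2.5

From (4.0, 4.6) to (5.7, 6.5), the cyan cylinder covered √(1.7² + 1.9²) ≈ 2.5 units.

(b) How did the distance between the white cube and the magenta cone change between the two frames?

+2.3

They were about 3.1 units apart before and 5.4 after — 2.3 units further apart.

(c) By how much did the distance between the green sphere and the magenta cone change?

+1.3

The distance was about 5.7 in the first image and 7.0 in the second, so they moved 1.3 units further apart.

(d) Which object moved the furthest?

the brown cylinder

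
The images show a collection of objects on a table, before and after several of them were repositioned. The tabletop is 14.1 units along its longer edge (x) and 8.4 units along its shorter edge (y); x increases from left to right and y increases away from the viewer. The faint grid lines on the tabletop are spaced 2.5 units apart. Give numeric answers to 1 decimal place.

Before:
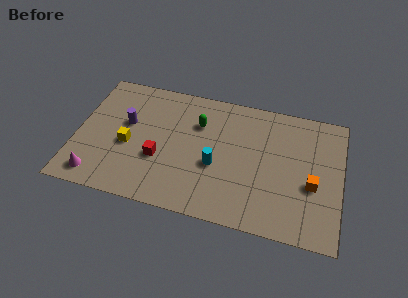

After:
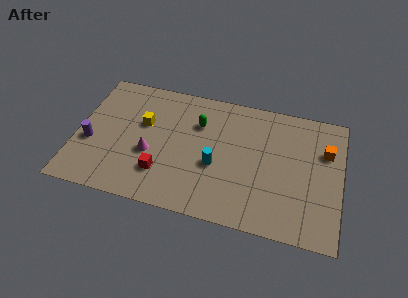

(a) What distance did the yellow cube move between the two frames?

1.7

The yellow cube moved from about (2.8, 3.6) to (3.5, 5.2), a distance of √(0.7² + 1.6²) ≈ 1.7.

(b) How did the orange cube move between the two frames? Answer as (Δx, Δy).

(0.6, 2.3)

The orange cube was at about (12.6, 3.4) and moved to about (13.2, 5.7).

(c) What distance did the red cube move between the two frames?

0.9

The red cube was near (4.5, 3.1) before and (4.7, 2.2) after, so it travelled √(0.2² + 0.9²) ≈ 0.9 units.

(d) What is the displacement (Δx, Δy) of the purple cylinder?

(-1.8, -1.7)

The purple cylinder was at about (2.6, 5.0) and moved to about (0.8, 3.3).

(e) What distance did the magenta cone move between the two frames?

3.4

The magenta cone moved from about (1.3, 1.2) to (4.0, 3.3), a distance of √(2.7² + 2.1²) ≈ 3.4.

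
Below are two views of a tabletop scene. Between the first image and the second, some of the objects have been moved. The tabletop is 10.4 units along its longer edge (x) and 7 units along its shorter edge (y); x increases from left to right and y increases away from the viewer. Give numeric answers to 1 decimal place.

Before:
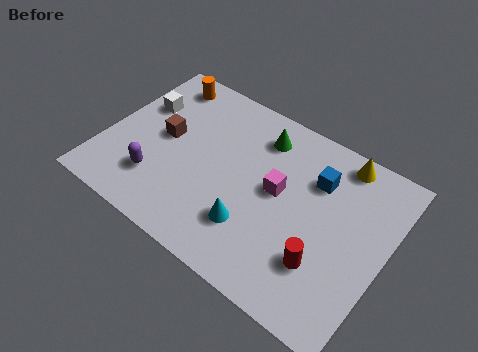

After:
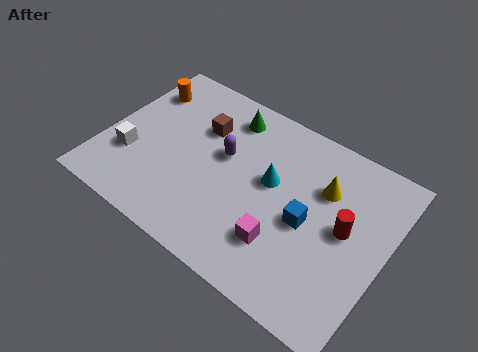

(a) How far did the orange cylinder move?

0.9

From (1.5, 6.0) to (0.9, 5.3), the orange cylinder covered √(0.6² + 0.7²) ≈ 0.9 units.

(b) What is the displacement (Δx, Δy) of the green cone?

(-1.3, 0.2)

From the two frames, the green cone sits at roughly (5.4, 5.6) before and (4.1, 5.8) after.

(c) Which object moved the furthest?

the purple capsule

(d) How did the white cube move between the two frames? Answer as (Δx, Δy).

(0.1, -2.3)

From the two frames, the white cube sits at roughly (1.0, 4.6) before and (1.1, 2.3) after.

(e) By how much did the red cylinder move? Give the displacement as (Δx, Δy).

(0.5, 1.7)

From the two frames, the red cylinder sits at roughly (8.4, 2.0) before and (8.9, 3.7) after.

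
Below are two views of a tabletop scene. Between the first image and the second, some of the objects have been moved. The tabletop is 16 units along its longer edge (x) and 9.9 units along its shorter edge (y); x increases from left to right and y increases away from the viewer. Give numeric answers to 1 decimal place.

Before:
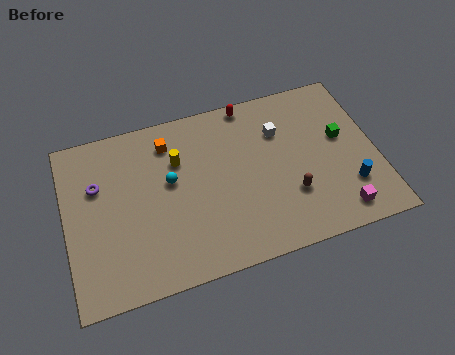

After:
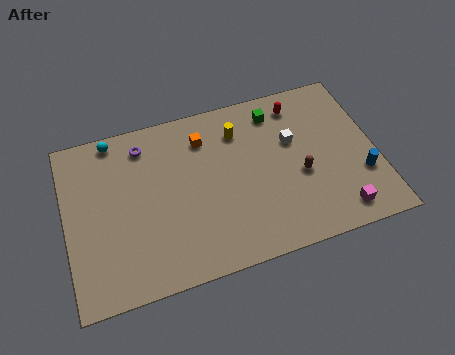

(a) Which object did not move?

the magenta cube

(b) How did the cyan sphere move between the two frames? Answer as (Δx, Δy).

(-2.7, 3.3)

The cyan sphere started near (5.4, 5.7) and ended near (2.7, 9.0).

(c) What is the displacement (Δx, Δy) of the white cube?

(0.6, -0.8)

The white cube was at about (11.2, 7.0) and moved to about (11.8, 6.2).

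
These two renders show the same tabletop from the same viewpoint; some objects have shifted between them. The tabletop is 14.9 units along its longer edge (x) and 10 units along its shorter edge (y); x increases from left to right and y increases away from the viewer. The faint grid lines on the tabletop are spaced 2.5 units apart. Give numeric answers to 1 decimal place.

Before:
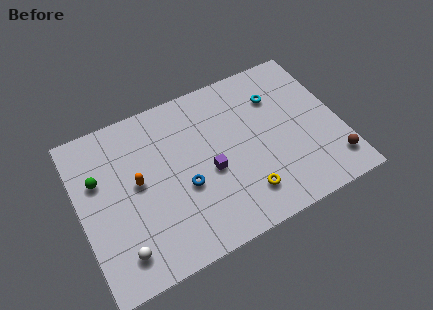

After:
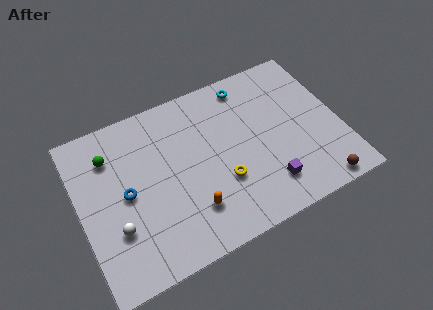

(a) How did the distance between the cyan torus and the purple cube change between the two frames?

+1.4

The distance was about 5.2 in the first image and 6.6 in the second, so they moved 1.4 units further apart.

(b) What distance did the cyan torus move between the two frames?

2.1

The cyan torus moved from about (11.6, 7.3) to (10.1, 8.7), a distance of √(1.5² + 1.4²) ≈ 2.1.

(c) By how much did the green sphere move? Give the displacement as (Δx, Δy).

(0.8, 1.1)

The green sphere was at about (1.2, 6.5) and moved to about (2.0, 7.6).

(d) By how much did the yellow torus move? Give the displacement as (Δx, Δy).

(-1.1, 1.3)

From the two frames, the yellow torus sits at roughly (9.0, 2.1) before and (7.9, 3.4) after.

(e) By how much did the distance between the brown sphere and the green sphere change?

-0.7

Before: roughly 13.7 units apart; after: 13.0. That's 0.7 units closer together.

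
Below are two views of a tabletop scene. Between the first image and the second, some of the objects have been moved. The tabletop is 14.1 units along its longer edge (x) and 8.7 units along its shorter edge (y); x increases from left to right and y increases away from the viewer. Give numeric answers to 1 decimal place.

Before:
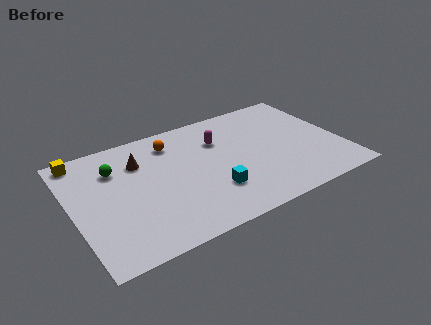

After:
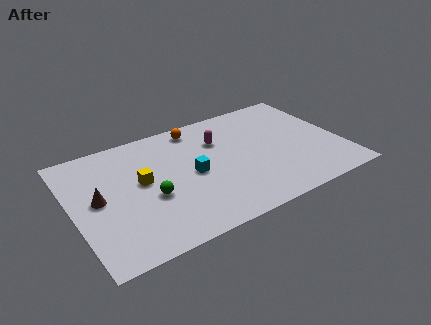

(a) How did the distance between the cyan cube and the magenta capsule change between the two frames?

-1.2

They were about 3.7 units apart before and 2.5 after — 1.2 units closer together.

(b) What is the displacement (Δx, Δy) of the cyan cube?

(-0.8, 1.7)

From the two frames, the cyan cube sits at roughly (7.0, 2.5) before and (6.2, 4.2) after.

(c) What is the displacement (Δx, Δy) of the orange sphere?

(1.4, 0.6)

The orange sphere was at about (5.5, 7.0) and moved to about (6.9, 7.6).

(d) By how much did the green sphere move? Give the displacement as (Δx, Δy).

(1.5, -2.8)

The green sphere started near (2.4, 6.3) and ended near (3.9, 3.5).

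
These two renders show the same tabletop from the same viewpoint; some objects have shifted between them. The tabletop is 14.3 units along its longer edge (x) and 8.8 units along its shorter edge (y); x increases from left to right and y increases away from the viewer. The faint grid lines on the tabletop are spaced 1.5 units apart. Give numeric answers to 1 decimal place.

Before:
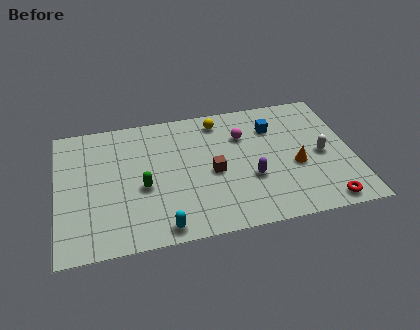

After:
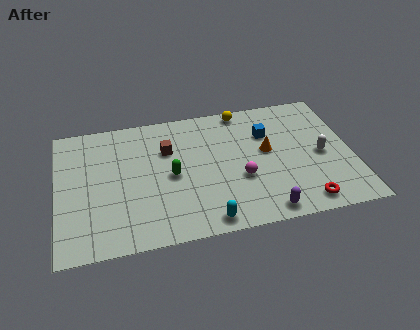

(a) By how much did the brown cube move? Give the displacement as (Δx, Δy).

(-2.1, 2.0)

The brown cube started near (7.5, 4.0) and ended near (5.4, 6.0).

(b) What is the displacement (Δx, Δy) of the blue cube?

(-0.3, -0.4)

The blue cube started near (10.6, 6.5) and ended near (10.3, 6.1).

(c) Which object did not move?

the white capsule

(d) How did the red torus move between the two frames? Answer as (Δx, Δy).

(-1.0, 0.2)

The red torus was at about (12.7, 0.9) and moved to about (11.7, 1.1).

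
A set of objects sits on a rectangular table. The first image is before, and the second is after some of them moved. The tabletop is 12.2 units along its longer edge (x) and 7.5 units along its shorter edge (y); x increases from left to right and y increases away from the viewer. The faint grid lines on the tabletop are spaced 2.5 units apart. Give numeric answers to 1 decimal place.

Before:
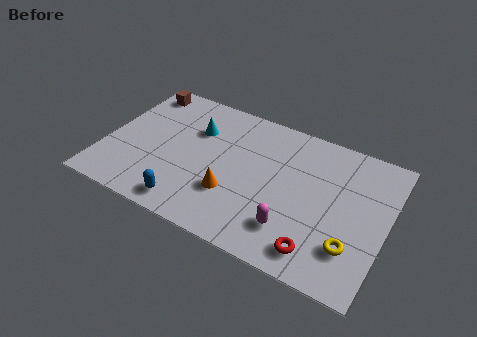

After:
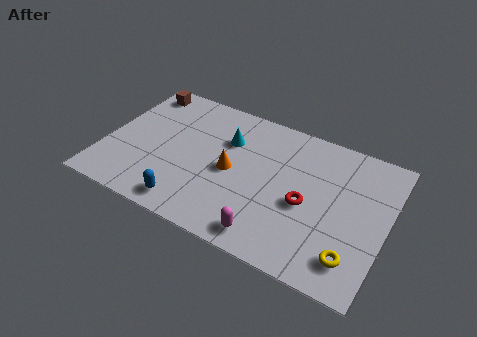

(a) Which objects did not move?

the blue capsule and the brown cube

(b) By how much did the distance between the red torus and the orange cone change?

-0.8

Before: roughly 4.1 units apart; after: 3.3. That's 0.8 units closer together.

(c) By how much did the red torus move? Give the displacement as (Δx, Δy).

(-0.8, 2.1)

The red torus was at about (9.6, 1.2) and moved to about (8.8, 3.3).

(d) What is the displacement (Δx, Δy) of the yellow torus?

(0.1, -0.5)

The yellow torus started near (10.9, 2.0) and ended near (11.0, 1.5).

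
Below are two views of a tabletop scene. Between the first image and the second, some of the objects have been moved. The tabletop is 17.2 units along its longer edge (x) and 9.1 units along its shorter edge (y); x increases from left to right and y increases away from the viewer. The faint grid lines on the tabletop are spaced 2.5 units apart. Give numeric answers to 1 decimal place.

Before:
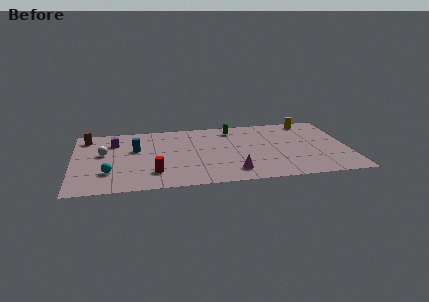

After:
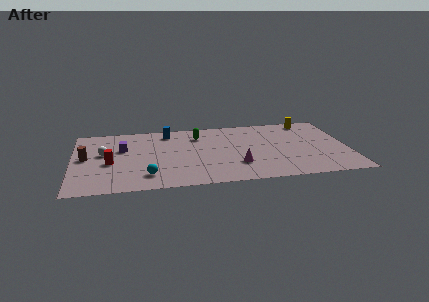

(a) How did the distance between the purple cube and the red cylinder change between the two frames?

-3.1

The distance was about 5.2 in the first image and 2.1 in the second, so they moved 3.1 units closer together.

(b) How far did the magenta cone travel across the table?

0.9

From (9.9, 1.7) to (10.2, 2.6), the magenta cone covered √(0.3² + 0.9²) ≈ 0.9 units.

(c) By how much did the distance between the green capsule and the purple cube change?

-2.6

The distance was about 7.5 in the first image and 4.9 in the second, so they moved 2.6 units closer together.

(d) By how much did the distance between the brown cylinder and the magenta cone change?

-1.1

The distance was about 10.8 in the first image and 9.7 in the second, so they moved 1.1 units closer together.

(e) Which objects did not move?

the white sphere and the yellow cylinder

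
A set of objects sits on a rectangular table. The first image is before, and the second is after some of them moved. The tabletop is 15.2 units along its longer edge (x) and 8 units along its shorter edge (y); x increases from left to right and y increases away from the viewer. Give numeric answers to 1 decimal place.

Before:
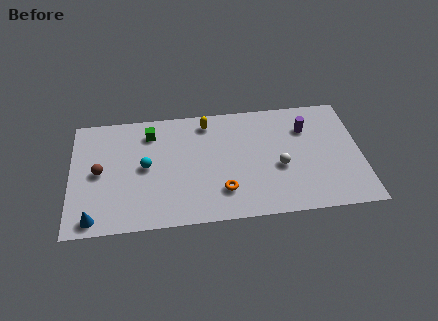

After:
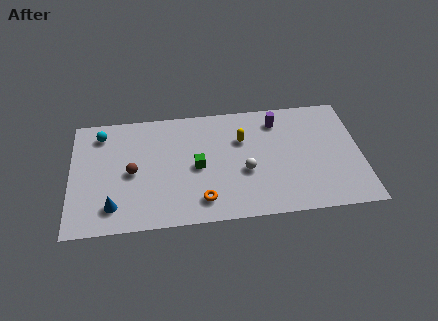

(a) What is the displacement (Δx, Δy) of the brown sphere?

(1.7, -0.2)

The brown sphere was at about (1.5, 4.0) and moved to about (3.2, 3.8).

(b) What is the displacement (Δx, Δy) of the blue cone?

(1.0, 0.7)

From the two frames, the blue cone sits at roughly (1.2, 0.9) before and (2.2, 1.6) after.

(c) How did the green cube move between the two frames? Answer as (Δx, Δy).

(2.4, -2.6)

The green cube was at about (4.2, 6.4) and moved to about (6.6, 3.8).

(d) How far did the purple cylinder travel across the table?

1.7

The purple cylinder was near (12.4, 5.8) before and (10.9, 6.5) after, so it travelled √(1.5² + 0.7²) ≈ 1.7 units.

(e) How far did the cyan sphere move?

3.4

From (3.9, 4.1) to (1.6, 6.6), the cyan sphere covered √(2.3² + 2.5²) ≈ 3.4 units.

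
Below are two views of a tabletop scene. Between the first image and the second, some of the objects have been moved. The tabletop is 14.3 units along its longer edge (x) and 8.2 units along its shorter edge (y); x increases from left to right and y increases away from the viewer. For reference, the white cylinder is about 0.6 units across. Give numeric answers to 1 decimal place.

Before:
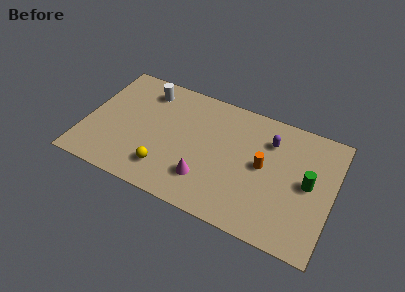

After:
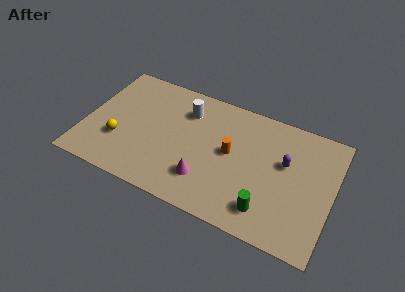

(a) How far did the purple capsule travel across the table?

1.5

The purple capsule moved from about (10.5, 6.1) to (11.5, 5.0), a distance of √(1.0² + 1.1²) ≈ 1.5.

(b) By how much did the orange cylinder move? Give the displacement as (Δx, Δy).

(-1.9, 0.1)

The orange cylinder was at about (10.3, 4.3) and moved to about (8.4, 4.4).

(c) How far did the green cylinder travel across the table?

3.3

From (12.9, 4.2) to (10.8, 1.6), the green cylinder covered √(2.1² + 2.6²) ≈ 3.3 units.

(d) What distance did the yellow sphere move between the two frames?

2.9

The yellow sphere moved from about (4.9, 1.8) to (2.1, 2.7), a distance of √(2.8² + 0.9²) ≈ 2.9.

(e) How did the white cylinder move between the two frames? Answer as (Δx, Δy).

(2.4, -0.5)

The white cylinder was at about (3.2, 6.7) and moved to about (5.6, 6.2).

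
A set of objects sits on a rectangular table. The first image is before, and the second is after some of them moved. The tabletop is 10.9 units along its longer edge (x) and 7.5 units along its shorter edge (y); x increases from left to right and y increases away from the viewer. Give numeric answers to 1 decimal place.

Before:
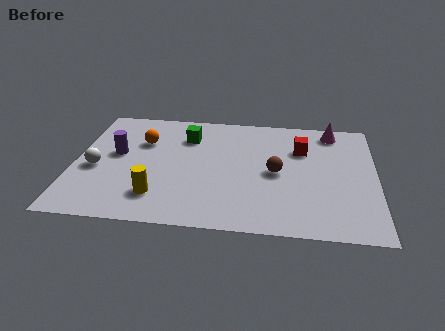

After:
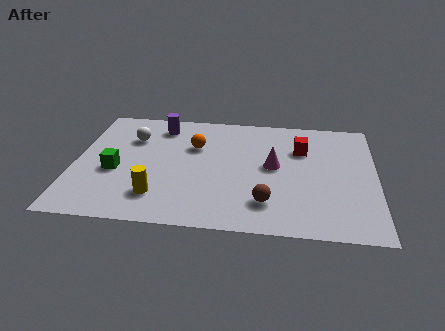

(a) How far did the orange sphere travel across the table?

1.9

The orange sphere was near (2.4, 5.1) before and (4.3, 5.0) after, so it travelled √(1.9² + 0.1²) ≈ 1.9 units.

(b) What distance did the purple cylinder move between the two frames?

2.5

The purple cylinder was near (1.5, 4.2) before and (3.0, 6.2) after, so it travelled √(1.5² + 2.0²) ≈ 2.5 units.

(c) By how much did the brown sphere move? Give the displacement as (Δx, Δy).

(-0.3, -1.9)

The brown sphere was at about (7.3, 3.6) and moved to about (7.0, 1.7).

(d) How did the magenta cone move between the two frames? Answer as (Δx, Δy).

(-2.1, -2.5)

The magenta cone started near (9.3, 6.5) and ended near (7.2, 4.0).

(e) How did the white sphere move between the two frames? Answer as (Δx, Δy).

(1.2, 2.1)

The white sphere started near (0.8, 3.2) and ended near (2.0, 5.3).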